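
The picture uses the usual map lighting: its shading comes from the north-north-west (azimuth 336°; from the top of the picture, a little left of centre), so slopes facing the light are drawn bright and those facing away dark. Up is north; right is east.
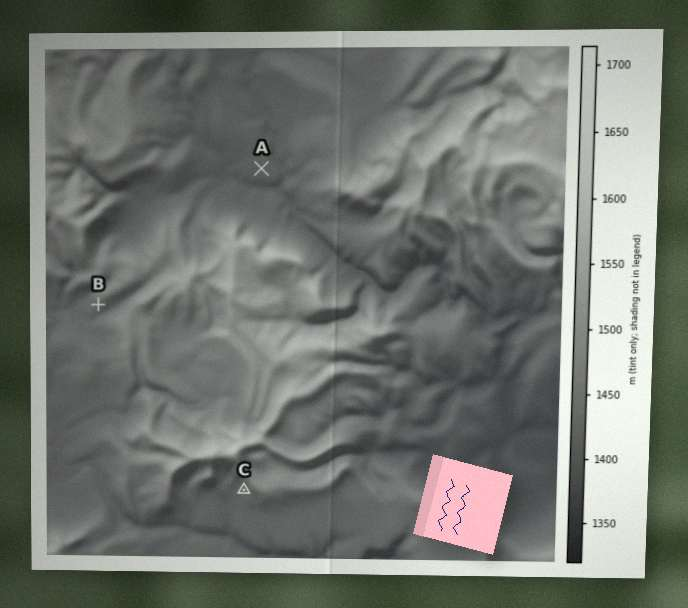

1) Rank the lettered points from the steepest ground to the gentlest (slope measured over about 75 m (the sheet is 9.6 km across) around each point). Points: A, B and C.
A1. C B A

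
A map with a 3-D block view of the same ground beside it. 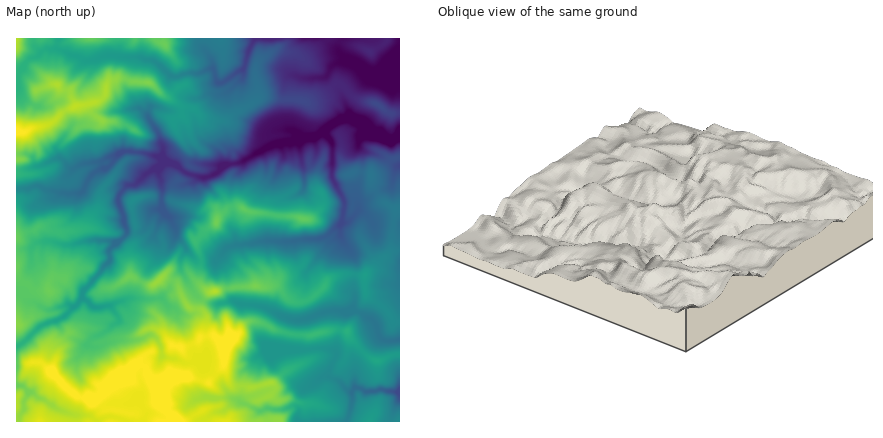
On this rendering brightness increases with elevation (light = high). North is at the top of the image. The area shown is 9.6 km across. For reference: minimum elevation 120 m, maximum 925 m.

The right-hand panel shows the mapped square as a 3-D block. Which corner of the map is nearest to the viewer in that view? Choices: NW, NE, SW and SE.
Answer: NW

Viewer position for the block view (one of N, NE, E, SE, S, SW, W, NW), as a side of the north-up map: NW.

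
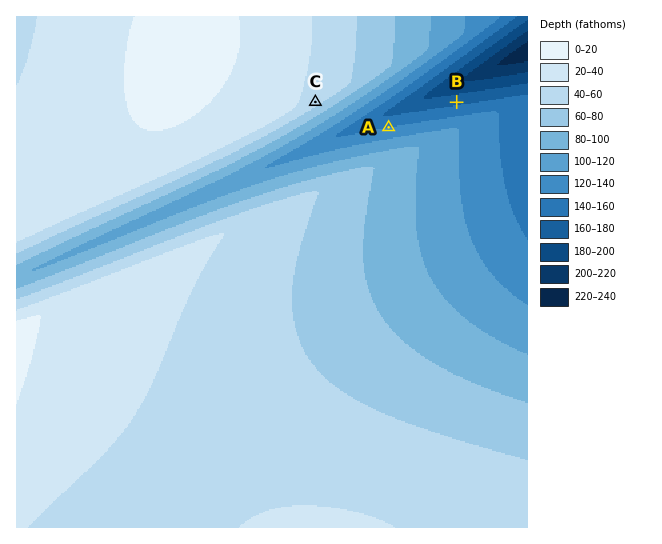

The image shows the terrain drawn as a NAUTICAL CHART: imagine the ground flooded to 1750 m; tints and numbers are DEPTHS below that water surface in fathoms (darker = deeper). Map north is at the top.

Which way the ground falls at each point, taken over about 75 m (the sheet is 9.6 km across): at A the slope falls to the N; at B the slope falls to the N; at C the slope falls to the SE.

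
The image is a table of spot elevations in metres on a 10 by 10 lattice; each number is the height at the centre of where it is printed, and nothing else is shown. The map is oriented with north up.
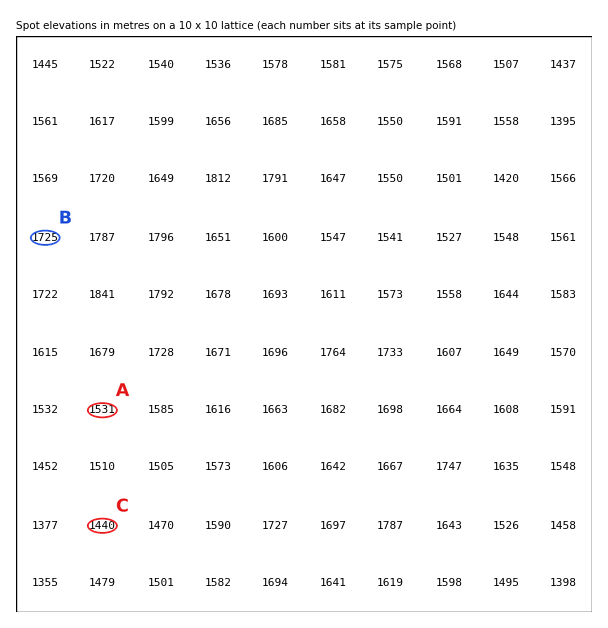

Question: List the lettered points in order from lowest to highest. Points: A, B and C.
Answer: C A B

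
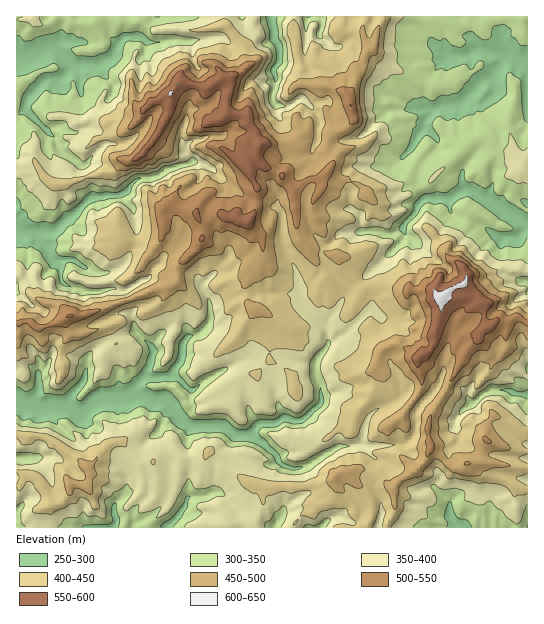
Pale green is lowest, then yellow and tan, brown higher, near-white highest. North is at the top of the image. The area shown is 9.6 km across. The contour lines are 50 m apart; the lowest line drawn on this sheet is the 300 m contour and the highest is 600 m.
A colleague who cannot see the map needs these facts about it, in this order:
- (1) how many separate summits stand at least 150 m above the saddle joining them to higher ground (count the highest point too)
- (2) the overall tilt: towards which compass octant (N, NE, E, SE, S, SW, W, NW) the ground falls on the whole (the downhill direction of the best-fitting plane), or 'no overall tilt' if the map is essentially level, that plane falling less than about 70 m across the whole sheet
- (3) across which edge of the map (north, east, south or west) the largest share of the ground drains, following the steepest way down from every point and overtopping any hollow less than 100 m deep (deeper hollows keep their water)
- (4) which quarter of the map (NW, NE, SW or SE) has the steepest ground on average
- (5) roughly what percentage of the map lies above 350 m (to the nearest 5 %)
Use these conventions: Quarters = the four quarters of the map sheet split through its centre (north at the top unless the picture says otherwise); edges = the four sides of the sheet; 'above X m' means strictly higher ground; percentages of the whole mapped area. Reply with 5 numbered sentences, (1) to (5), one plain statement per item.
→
(1) There are 2 summits with 150 m or more of prominence.
(2) There is no overall tilt: the best-fitting plane is nearly level.
(3) Drainage is mainly to the west: more ground falls towards that edge than towards any other.
(4) Slopes are steepest in the north-west quarter.
(5) About 70 % of the map lies above 350 m.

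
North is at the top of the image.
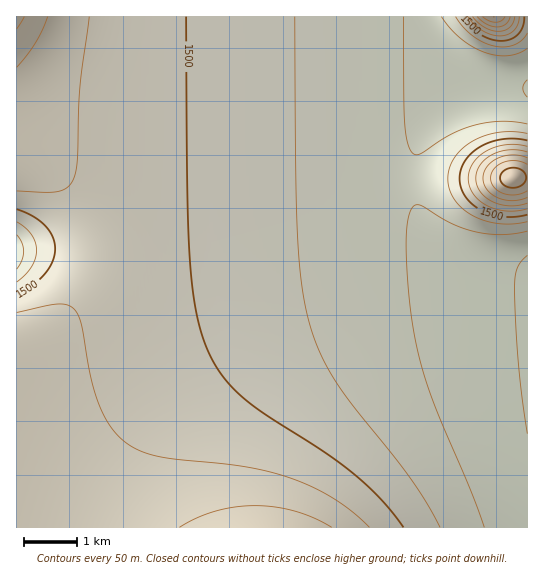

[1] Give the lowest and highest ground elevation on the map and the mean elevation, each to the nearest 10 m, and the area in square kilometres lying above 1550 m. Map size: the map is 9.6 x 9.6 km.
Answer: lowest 1340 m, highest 1780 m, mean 1480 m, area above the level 17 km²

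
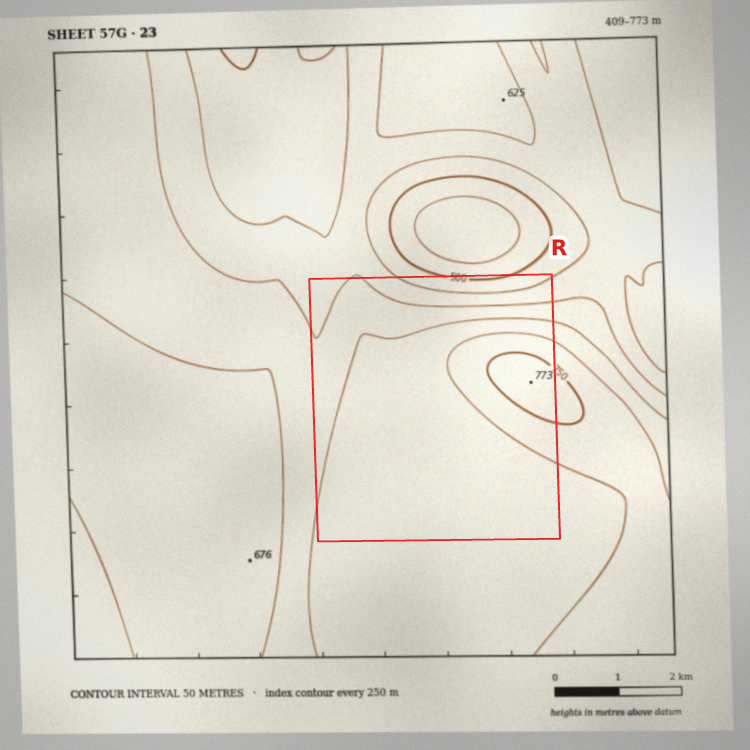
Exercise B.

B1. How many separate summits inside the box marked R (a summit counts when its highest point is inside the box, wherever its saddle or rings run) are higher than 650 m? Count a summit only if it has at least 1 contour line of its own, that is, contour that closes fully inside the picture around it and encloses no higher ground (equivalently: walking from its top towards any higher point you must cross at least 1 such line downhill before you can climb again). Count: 1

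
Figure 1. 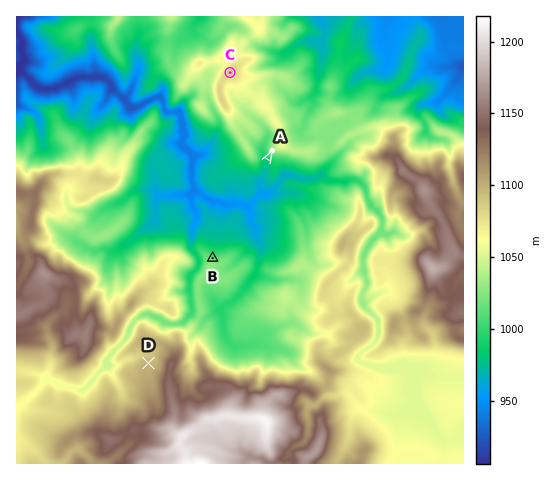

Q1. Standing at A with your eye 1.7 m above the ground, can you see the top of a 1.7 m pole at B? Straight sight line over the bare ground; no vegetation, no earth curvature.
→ yes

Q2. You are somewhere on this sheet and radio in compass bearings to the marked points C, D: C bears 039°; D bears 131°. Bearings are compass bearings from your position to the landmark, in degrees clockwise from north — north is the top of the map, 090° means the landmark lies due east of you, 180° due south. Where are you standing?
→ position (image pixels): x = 58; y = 285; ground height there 1150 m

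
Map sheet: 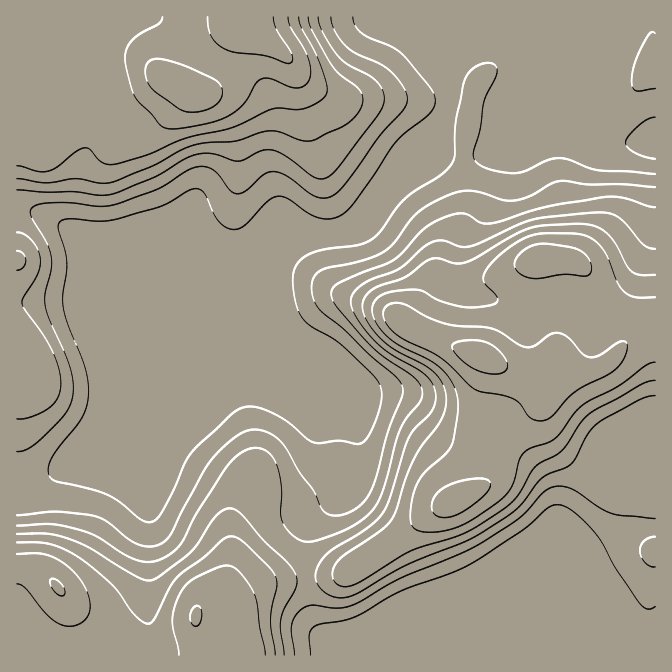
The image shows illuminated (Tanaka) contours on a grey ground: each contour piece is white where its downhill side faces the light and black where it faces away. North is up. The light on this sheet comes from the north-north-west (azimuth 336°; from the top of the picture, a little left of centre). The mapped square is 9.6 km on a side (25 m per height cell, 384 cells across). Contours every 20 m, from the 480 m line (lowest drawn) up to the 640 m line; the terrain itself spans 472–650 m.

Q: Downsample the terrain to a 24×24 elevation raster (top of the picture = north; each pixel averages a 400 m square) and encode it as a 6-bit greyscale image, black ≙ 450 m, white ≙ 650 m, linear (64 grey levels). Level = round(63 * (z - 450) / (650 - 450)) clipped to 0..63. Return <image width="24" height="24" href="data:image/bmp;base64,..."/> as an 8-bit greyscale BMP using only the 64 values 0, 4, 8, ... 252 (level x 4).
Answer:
<image width="24" height="24" href="data:image/bmp;base64,Qk12BgAAAAAAADYEAAAoAAAAGAAAABgAAAABAAgAAAAAAEACAAATCwAAEwsAAAABAAAAAAAAAAAAAAEBAQACAgIAAwMDAAQEBAAFBQUABgYGAAcHBwAICAgACQkJAAoKCgALCwsADAwMAA0NDQAODg4ADw8PABAQEAAREREAEhISABMTEwAUFBQAFRUVABYWFgAXFxcAGBgYABkZGQAaGhoAGxsbABwcHAAdHR0AHh4eAB8fHwAgICAAISEhACIiIgAjIyMAJCQkACUlJQAmJiYAJycnACgoKAApKSkAKioqACsrKwAsLCwALS0tAC4uLgAvLy8AMDAwADExMQAyMjIAMzMzADQ0NAA1NTUANjY2ADc3NwA4ODgAOTk5ADo6OgA7OzsAPDw8AD09PQA+Pj4APz8/AEBAQABBQUEAQkJCAENDQwBEREQARUVFAEZGRgBHR0cASEhIAElJSQBKSkoAS0tLAExMTABNTU0ATk5OAE9PTwBQUFAAUVFRAFJSUgBTU1MAVFRUAFVVVQBWVlYAV1dXAFhYWABZWVkAWlpaAFtbWwBcXFwAXV1dAF5eXgBfX18AYGBgAGFhYQBiYmIAY2NjAGRkZABlZWUAZmZmAGdnZwBoaGgAaWlpAGpqagBra2sAbGxsAG1tbQBubm4Ab29vAHBwcABxcXEAcnJyAHNzcwB0dHQAdXV1AHZ2dgB3d3cAeHh4AHl5eQB6enoAe3t7AHx8fAB9fX0Afn5+AH9/fwCAgIAAgYGBAIKCggCDg4MAhISEAIWFhQCGhoYAh4eHAIiIiACJiYkAioqKAIuLiwCMjIwAjY2NAI6OjgCPj48AkJCQAJGRkQCSkpIAk5OTAJSUlACVlZUAlpaWAJeXlwCYmJgAmZmZAJqamgCbm5sAnJycAJ2dnQCenp4An5+fAKCgoAChoaEAoqKiAKOjowCkpKQApaWlAKampgCnp6cAqKioAKmpqQCqqqoAq6urAKysrACtra0Arq6uAK+vrwCwsLAAsbGxALKysgCzs7MAtLS0ALW1tQC2trYAt7e3ALi4uAC5ubkAurq6ALu7uwC8vLwAvb29AL6+vgC/v78AwMDAAMHBwQDCwsIAw8PDAMTExADFxcUAxsbGAMfHxwDIyMgAycnJAMrKygDLy8sAzMzMAM3NzQDOzs4Az8/PANDQ0ADR0dEA0tLSANPT0wDU1NQA1dXVANbW1gDX19cA2NjYANnZ2QDa2toA29vbANzc3ADd3d0A3t7eAN/f3wDg4OAA4eHhAOLi4gDj4+MA5OTkAOXl5QDm5uYA5+fnAOjo6ADp6ekA6urqAOvr6wDs7OwA7e3tAO7u7gDv7+8A8PDwAPHx8QDy8vIA8/PzAPT09AD19fUA9vb2APf39wD4+PgA+fn5APr6+gD7+/sA/Pz8AP39/QD+/v4A////ALC0sKyorMzQzKxsUEhISEhISEhISEhISLTAwKykrNDQzKh0ZGBQSEhISEhISEhMVMDUwKiYnMTMxKyIjJh4XFBMSEhISEhQYMTAqIx4fJy0tJyEkLCwlHxkVEhISExccJCMfGhQVHiYnIRwcISktLSkgGBMSFRkcFRYVExAQGSEiHhoWFh4sNDYwJhoWGh0eEhAQDw8PFBwgHxgUEhgoMjU1MCQeHyAhFBAPDw8PEBYdHBURERQjLTEyMSwnICAgGhUPDw8PDxAVFRAPDxEdJy8xMzQvJCAgHhsSDw8PDw8QDw8PDxAXIS40NTc1LiciIR0SDw8PDw8PDw8PDxEaJTM6Ojg4NjMsIRoQDw8PDw8PDw8PEh4tNTs9OTY3NTYzHRQPDw8PDw8PDw8THC45NzU0MjM0NDQ0GxIPDw8PDw8PDxEZIS0yMC4vMTM0NDIvIBQPDw8PDw8PDxAWGR4kKysuNDc2NS4oHRIPDw8PDw8PDw8PEBIZIiIkLDM0MSkjFxISEhAPDxARDw8REA8TGRwbHCEjJCIfHh4eHxoVERMWEhQYFA8PEhUVFBUYGBkXKionKSchGhkcGRwfGhIPDxAQDg8RDg0MKysqKiwtKiYkISMjIBcQDxAPDAsLCgoIKioqKy4zNjQuKSknJB4WEBAQDAsKCgwMKioqKzE3NzYyLzAqIxwVDw8QDgsKCg0QKioqKzI1NDU1NTMlGRQQDQwODgsKCgwQKioqKy4wMzY4Ny0cEg4NDAsLCwsKCgsPA=="/>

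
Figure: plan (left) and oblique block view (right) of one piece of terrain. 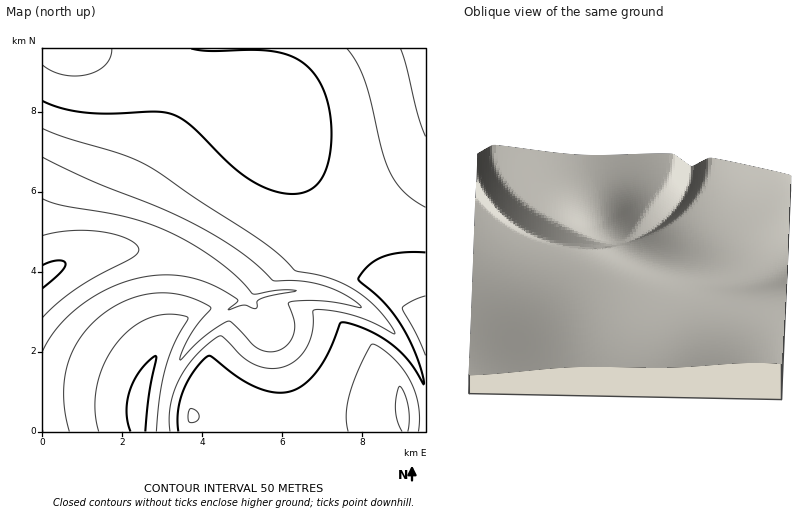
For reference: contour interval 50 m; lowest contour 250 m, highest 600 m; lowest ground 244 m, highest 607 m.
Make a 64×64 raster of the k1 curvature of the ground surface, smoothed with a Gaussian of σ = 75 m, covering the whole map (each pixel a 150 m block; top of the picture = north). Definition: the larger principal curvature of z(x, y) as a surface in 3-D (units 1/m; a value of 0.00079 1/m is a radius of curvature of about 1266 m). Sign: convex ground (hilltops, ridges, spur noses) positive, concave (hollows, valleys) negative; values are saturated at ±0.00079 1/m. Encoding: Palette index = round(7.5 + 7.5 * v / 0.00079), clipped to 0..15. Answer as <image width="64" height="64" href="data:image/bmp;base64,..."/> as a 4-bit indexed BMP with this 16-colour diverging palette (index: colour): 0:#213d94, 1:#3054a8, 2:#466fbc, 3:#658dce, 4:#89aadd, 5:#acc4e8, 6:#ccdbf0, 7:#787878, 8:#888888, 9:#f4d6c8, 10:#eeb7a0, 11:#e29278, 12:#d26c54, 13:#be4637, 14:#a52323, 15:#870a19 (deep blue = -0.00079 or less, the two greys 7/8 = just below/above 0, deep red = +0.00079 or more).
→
<image width="64" height="64" href="data:image/bmp;base64,Qk12CAAAAAAAAHYAAAAoAAAAQAAAAEAAAAABAAQAAAAAAAAIAAATCwAAEwsAABAAAAAAAAAAlD0hAKhUMAC8b0YAzo1lAN2qiQDoxKwA8NvMAHh4eACIiIgAyNb0AKC37gB4kuIAVGzSADdGvgAjI6UAGQqHAIiIiIiIiIiK+4iJnvmIiIiIiIiIiIiIiIiIiIiIiP6YiIiIiIiIiIr7iIme6IiIiIiIiIiIiIiIiIiIiIiI7piIiIiIiIiIivuHiZ75iIiIiIiIiIiIiIiIiIiIiIj9mIiIiIiIiIiJ/IeJnfmIiIiIiIiIiIiIiIiIiIiIif2IiIiIiIiIiIn9h4ic+YiIiIiIiIiIiIiIiIiIiIiJ/IiIiIiIiIiIiP6HiJv7iIiIiIiIiIiIiIiIiIiIiIv6iIiIiIiIiIiI35eIifyIiIiIiIiIiIiIiIiIiIiIjfmIiIiIiIiIiIjPqHiJ75iIiIiIiIiIiIiIiIiIiIif6YiIiIiIiIiIiK+4eIi/uIiIiIiZmYiIiIiIiIiIiL+4iIiIiIiIiIiIn+h4iJ/piIiIiIiIiIiIiIiIiIiI75iHiIiIiIiIiIiM+oeIjPqIiIiIiIiIiIiIiIiIiIv7iIeIiIiIiIiIiIr8h4iJ/piIiIiIiIiIiIiIiIiIn+mIh4iIiIiIiIiIiN+XeIi/yYiIh3d3iIiIiIiIiInvqIh3iIiIiIiIiIiIr8h3iJ76iIh3d3d3iIiIiIiIjfuIh3iIiIiIiIiIiIiN+od4iv2Yh3dmZnd4iIiIiInfyIiHioiIiIiIiIiIiIn+l3iI37iId2ZmZ3iIiIiInvyIiHeeiIiIiIiIiIiIiL/Zd4if+YiHdmZneIiIiIv/uIiHeM+IiIiIiIiIiIiIjP2XeIv7iIh3dmd4iIia7+qIiHeL/YiIiIiIiIiIiIiIz/uHeN+YiHd3d3iIm+/7mIh3eK/piIiIiIiIiIiIiIiL//uHjcmHd3d3ia3//JiIh3eK/6iIiIiIiIiIiIiIiIic//yYqoiIiJvf/+uYiId3eL/6iIiIiIiIiIiIiIiIiIiazuuHeKzf///KiIiHd3ec/piIiIiIiIiIiIiIiIiIiIiImZiHibu6mIiId3d3iu/ZiIiIiIiIiIiIiIiIiIiIiIiIiIq5d3d3d3d3d4nP+4iIiHeIiIiIiIiIiIiIiIiIiIh3eL7Id3d3d3iK3/2YiIiId3iIiIiIiIiIiIiIiIiIh3d3it7KiIiJrO/9qIiIiIh3d3iIiIiIiIiIiIiIiIh3d3d4m+/u7v//65iIiIiIiHd3d4iIiIiIiIiIiIiIh3d3d4iImrzdy6mIiIiIiIiId3d3d4iIiIiIiIiIiIh3d3d4iIiIiIiIiIiIiIiIiIh3d3d3d3iIiIiIiIiId3d3eIiIiIiIiIiIiIiIiIiIiHd3d3d3d3eIiIiIiHd3d3eIiIiIiIiIiIiIiIiIiIiIh3d3d3d3d3d3d3d3d3d3iIiIiIiIiIiIiIiIiIiIiIiIh3d3d3d3d3d3d3d3d4iIiIiIiIiIiIiIiIiIiIiIiIiIh3d3d3d3d3d3d3eIiIiIiIiIiIiIiIiIiIiIiIiIiIiIiHd3d3d3d3eIiIiIiIiIiIiIiIiIiIiIiIiIiIiIiIiIiIiIiIiIiIiIiIiIiIiIiIiIiIiIiIiIiIiIiIiIiIiIiIiIiIiIiIiIiIiIiIiIiIiIiIiIiIiIiIiIiIiIiIiIiIiIiIiIiIiIiIiIiIiIiIiIiIiIiIiIiIiIiIiIiIiIiIiIiIiIiIiIiIiIiIiIiIiIiIiIiIiIiIiIiIiIiIiIiIiIiIiIiIiIiIiIiIiIiIiIiIiIiIiIiIiIiIiIiIiIiIiIiIiIiIiIiIiIiIiIiIiIiIiIiIiIiIiIiIiIiIiIiIiIiIiIiIiIiIiIiIiIiIiIiIiIiIiIiIiIiIiIiIiIiIiIiIiIiIiIiIiIiIiIiIiIiIiHiIiIiIiIiIiIiIiIiIiIiIiIiIiIiIiIiIiIiIiIiIeIiIiIiIiIiIiIiIiIiIiIiIiIiIiIiIiIiIiIiIiId4iIiIiIiIiIiIiIiIiIiIiIiIiIiIiIiIiIiIiIiId3iIiIiIiIiIiIiIiIiIiIiIiIiIiIiIiIiIiIiIiIh3eIiIiIiIiIiIiIiIiIiIiIiIiIiIiIiIiIiIiIiIh3d4iIiIiIiIiIiIiIiIiIiIiIiIiIiIiIiIiIiIiIiHd3iIiIiIiIiIiIiIiIiIiIiIiIiIiIiIiIiIiIiIiHd3eIiIiIiIiIiIiIiIiIiIiIiIiIiIiIiIiIiIiIiId3d4iIiIiIiIiIiIiIiIiIiIiIiIiIiIiIiIiIiIiId3d3iIiIiIiIiIiIiIiIiIiIiIiIiIiIiIiIiIiIiIh3d3eIiIiIiIiIiIiIiIiIiIiIiIiIiIiIiIiIiIiIiHd3d4iIiIiIiIiIiIiIiIiIiIiIiIiIiIiIiIiIiIiIh3d3iIiIiIiIiIiIiIiIiIiIiIiIiIiIiIiIiIiIiIiId3eIiIiIiIiIiIiIiIiIiIiIiIiIiIiIiIiIiIiIiIiHd4iIiIiIiIiIiIiIiIiIiIiIiIiIiIiIiIiIiIiIiIh3iIiIiIiIiIiIiIiIiIiIiIiIiIiIiIiIiIiIiIiIiIiIiIiIiIiIiIiIiIiIiIiIiIiIiIiIiIiIiIiIiIiIiIiIiIiIiIiIiIiIiIiIiIiIiIiIiIiIiIiIiIiIiIiIiIiIiIiIiIiIiIiIiIiIiIiIiIiIiIiIiIiIiIiIiIiIiIiIiIiIiIiIiIiIiIiIiIiIiIiIiIiIiIiIiIiIiIiIiIiIiIiIiIiIiIiIiIiIiIiIiIiIiIiIiIiIiIiI"/>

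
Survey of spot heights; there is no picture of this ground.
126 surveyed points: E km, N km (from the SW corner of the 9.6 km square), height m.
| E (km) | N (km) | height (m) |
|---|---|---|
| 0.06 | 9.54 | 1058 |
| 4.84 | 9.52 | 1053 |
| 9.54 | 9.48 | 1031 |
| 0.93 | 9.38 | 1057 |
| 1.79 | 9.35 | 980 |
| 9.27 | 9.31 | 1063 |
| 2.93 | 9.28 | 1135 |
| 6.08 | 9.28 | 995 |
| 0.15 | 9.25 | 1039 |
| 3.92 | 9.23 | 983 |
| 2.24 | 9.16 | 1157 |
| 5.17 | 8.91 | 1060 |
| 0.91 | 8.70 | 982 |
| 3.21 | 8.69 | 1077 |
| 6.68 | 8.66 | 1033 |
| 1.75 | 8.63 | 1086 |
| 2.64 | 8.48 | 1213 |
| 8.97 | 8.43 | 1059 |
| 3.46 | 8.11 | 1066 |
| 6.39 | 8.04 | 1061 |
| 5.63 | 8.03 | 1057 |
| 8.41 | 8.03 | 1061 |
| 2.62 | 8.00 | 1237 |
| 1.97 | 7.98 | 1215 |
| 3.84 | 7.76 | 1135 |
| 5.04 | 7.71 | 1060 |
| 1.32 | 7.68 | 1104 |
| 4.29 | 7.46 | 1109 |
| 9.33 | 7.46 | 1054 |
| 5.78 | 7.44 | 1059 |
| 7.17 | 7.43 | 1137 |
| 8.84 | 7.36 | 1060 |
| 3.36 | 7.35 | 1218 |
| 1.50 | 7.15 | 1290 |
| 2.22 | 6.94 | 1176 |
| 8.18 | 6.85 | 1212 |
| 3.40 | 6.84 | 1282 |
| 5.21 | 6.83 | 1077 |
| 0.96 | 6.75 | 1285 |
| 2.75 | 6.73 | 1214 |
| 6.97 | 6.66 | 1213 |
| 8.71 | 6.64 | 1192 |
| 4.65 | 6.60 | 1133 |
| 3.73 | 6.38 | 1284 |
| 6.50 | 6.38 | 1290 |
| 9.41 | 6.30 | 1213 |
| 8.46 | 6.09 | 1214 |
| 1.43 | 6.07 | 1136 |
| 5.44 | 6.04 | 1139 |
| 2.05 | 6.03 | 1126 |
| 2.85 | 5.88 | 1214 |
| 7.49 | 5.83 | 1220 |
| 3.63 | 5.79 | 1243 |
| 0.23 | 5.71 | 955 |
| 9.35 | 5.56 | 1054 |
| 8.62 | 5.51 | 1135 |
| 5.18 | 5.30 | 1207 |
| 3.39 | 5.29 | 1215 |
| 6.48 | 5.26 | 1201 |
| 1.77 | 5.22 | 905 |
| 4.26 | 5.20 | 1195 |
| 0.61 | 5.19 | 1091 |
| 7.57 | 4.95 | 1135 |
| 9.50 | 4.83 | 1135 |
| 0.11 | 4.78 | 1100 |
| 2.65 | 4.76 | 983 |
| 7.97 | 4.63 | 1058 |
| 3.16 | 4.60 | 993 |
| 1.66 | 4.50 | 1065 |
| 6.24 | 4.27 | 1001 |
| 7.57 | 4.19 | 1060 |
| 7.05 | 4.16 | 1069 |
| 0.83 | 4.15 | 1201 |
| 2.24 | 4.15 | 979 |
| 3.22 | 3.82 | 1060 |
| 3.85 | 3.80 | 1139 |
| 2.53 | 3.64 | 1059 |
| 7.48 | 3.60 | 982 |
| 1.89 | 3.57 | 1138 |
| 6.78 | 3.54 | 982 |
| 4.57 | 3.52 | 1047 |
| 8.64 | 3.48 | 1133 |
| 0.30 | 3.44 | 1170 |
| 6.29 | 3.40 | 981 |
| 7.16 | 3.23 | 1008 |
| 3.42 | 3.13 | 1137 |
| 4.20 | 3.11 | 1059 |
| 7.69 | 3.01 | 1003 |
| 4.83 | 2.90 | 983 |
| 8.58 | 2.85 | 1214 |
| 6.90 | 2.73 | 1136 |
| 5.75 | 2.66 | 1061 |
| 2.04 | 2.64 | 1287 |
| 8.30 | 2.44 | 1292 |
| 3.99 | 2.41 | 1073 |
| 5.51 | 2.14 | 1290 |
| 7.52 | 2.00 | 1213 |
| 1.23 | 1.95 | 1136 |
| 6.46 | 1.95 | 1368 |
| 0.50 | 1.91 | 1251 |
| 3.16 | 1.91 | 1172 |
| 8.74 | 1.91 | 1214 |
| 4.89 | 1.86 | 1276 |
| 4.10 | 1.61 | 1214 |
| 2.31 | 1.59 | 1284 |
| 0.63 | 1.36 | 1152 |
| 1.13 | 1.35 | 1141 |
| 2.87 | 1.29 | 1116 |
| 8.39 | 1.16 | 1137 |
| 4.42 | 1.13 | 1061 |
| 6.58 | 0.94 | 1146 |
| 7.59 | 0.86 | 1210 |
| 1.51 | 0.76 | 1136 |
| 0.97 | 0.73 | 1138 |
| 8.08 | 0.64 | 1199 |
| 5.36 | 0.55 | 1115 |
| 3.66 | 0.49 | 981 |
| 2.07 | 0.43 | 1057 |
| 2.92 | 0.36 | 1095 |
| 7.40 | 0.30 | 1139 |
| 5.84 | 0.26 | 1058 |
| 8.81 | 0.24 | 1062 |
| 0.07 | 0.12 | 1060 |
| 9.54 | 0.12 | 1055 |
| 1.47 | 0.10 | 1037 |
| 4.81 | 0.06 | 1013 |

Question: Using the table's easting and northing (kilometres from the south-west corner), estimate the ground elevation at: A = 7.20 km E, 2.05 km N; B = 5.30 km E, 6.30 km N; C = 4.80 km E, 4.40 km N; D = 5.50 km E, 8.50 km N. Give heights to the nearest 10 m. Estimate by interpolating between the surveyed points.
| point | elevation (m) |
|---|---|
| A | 1220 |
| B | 1090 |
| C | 1170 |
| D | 1000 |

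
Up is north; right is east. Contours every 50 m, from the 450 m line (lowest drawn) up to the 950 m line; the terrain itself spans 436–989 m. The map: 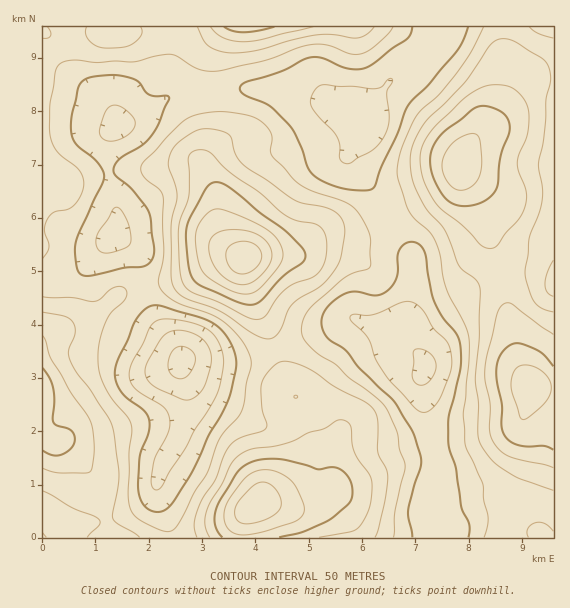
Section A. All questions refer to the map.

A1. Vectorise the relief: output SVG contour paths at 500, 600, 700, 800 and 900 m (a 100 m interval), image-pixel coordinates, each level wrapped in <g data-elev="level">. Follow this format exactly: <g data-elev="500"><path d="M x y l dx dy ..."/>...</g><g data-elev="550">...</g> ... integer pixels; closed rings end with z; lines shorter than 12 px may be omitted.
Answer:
<g data-elev="500"><path d="M185 400l-30-13-7-6-3-8 2-10 13-23 7-7 8-3 12 1 12 5 8 8 4 11 0 12-8 21-8 9z"/><path d="M417 384l-4-4-1-5 2-12-1-11 2-3 4 0 6 1 6 5 4 5 1 7-2 8-6 7-5 3z"/></g><g data-elev="600"><path d="M412 537l-4-20 0-8 13-48-8-28-19-32-35-33-14-18-17-12-5-7-2-8 2-8 4-7 8-8 9-6 12-2 21 3 6-2 6-4 5-6 3-7 0-19 2-6 6-7 7-2 7 2 5 7 10 49 9 17 13 16 4 10 1 24-12 49-1 25 2 10 6 17 5 39 8 17-1 13"/><path d="M157 512l-6-2-7-5-4-6-2-10 2-32 9-25 0-13-5-8-16-12-7-7-5-9-1-10 3-13 18-40 9-11 6-3 5-1 44 12 16 8 7 7 8 11 4 10 1 10-8 37-7 16-13 20-15 35-22 34-7 6z"/><path d="M81 275l-3-4-2-6-1-13 1-9 4-12 22-47 2-8-1-5-5-8-20-16-5-7-2-11 1-16 6-25 6-8 7-3 10-1 12-1 11 1 14 5 7 11 4 3 7 1 11 0 2 1-10 27-8 12-10 10-21 13-5 5-2 5 3 7 16 13 16 22 3 9 3 35-4 8-7 4-19 1-33 8z"/><path d="M468 27l-5 14-7 11-28 33-15 14-6 8-10 28-16 33-6 17-4 5-12 0-16-2-14-4-13-7-8-9-7-21-12-22-20-19-23-10-6-5 0-4 5-4 36-12 22-11 8-3 12 1 25 11 9 0 8-1 8-4 19-15 15-10 4-6 1-6"/></g><g data-elev="700"><path d="M140 537l-22-13-5-5 0-6 6-37-6-45-5-14-19-29-13-16-6-12-1-9 6-16-1-11-3-4-6-3-22-5"/><path d="M375 537l3-8 6-25 4-27-2-8-8-17 0-29-3-11-9-9-31-16-24-17-14-6-12-3-6 2-6 3-7 9-4 8 0 24 5 17-1 4-5 3-24 8-10 10-11 30-13 18-6 15-3 13 3 12"/><path d="M43 491l30 17 25 11 2 2-1 4-12 12"/><path d="M265 339l7-1 6-5 10-22 5-8 28-18 14-16 5-8 2-8 3-20-2-10-3-7-7-5-9-4-28-6-50-34-10-11-4-17-5-6-15-4-13 1-10 4-12 10-5 7-3 9 0 8 6 16 2 11-6 30 0 50 1 9 5 8 7 5 35 13 33 23z"/><path d="M553 312l-10-3-8-7-5-10-5-19 4-36 10-24 3-13 0-13-4-23 6-25 2-39 4-17 0-11-3-9-6-6-28-16-6-2-7 0-9 6-25 36-43 44-11 23-2 11 1 12 3 13 6 13 8 14 17 20 14 34 4 5 13 10 4 7-1 50-4 42 4 25-1 29 2 10 12 17 12 10 15 8 34 12"/><path d="M87 27l-1 8 4 6 8 6 10 1 16-1 9-4 8-8 1-4-1-4"/><path d="M197 27l6 13 6 7 11 4 13 2 24-3 34-10 25-5 16 0 27 3 8-4 7-7"/></g><g data-elev="800"><path d="M279 537l22-5 23-9 9-6 14-12 5-6 0-8-1-10-6-8-9-5-19 1-12-4-25-6-19 0-13 5-12 9-20 35-1 8 0 8 2 7 5 6"/><path d="M43 451l10 4 8 0 10-7 4-9-2-6-2-3-14-5-4-3 0-33-3-10-7-11"/><path d="M553 366l-8-10-6-5-15-6-8-2-8 3-7 7-3 8-2 11 6 33 0 22 3 10 6 5 8 3 9 2 16-1 9 4"/><path d="M244 304l9 1 8-5 22-23 20-15 2-3 0-6-4-6-14-15-28-20-25-21-11-7-10-2-8 7-18 36-1 15 4 31 3 8 6 6z"/><path d="M458 205l11 1 12-3 10-7 6-8 3-31 9-22 1-8-2-7-3-5-12-7-10-2-10 3-30 24-7 8-4 8-2 15 5 17 10 17 6 5z"/><path d="M224 27l8 4 11 1 14-1 17-4"/></g><g data-elev="900"><path d="M240 523l8 1 12-3 10-4 8-5 3-5 0-6-3-8-5-6-6-4-8 0-7 4-9 9-6 8-2 7 1 7z"/><path d="M237 284l12 0 11-8 10-13 2-6-1-6-6-11-10-7-16-3-16 1-8 3-5 6-1 7 1 9 4 9 6 8 8 7z"/></g>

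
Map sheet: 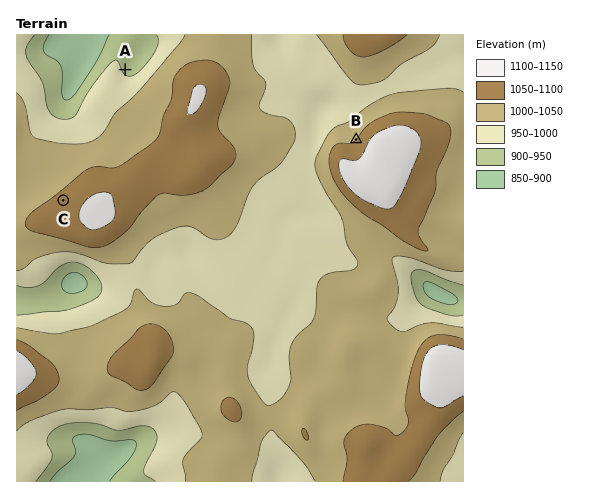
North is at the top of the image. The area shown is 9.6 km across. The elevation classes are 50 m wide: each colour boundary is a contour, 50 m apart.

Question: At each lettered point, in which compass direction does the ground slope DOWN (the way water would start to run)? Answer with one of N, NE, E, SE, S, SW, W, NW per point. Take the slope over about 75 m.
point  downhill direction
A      NE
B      NW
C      NW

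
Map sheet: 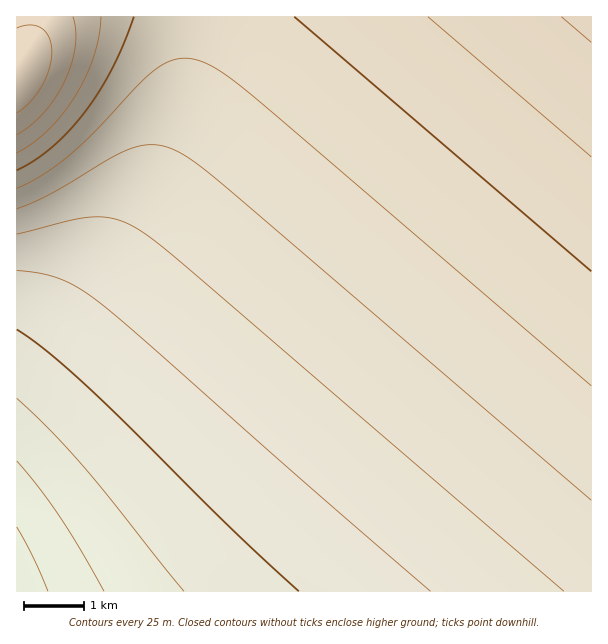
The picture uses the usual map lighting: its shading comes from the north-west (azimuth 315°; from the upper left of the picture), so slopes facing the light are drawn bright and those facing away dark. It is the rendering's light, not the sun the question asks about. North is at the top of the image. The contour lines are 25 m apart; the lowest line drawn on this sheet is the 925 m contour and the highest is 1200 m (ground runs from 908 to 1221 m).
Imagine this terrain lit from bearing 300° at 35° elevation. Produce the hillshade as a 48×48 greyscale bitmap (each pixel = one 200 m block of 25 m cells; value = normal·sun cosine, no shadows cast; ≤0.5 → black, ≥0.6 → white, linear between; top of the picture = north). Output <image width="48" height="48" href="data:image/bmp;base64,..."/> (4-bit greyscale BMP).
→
<image width="48" height="48" href="data:image/bmp;base64,Qk32BAAAAAAAAHYAAAAoAAAAMAAAADAAAAABAAQAAAAAAIAEAAATCwAAEwsAABAAAAAAAAAAAAAAABEREQAiIiIAMzMzAERERABVVVUAZmZmAHd3dwCIiIgAmZmZAKqqqgC7u7sAzMzMAN3d3QDu7u4A////AO7d3d3MzMzMzMzMu7u7u7u7u7u7u7u7u+7d3d3MzMzMzMzMu7u7u7u7u7u7u7u7u+7d3d3MzMzMzMzLu7u7u7u7u7u7u7u7u93d3dzMzMzMzMzLu7u7u7u7u7u7u7u7u93d3dzMzMzMzMzLu7u7u7u7u7u7u7u7u93d3czMzMzMzMzLu7u7u7u7u7u7u7u7u93d3czMzMzMzMy7u7u7u7u7u7u7u7u7u93d3MzMzMzMzMy7u7u7u7u7u7u7u7u7u93dzMzMzMzMzMy7u7u7u7u7u7u7u7u7u93MzMzMzMzMzMu7u7u7u7u7u7u7u7u7u8zMzMzMzMzMzMu7u7u7u7u7u7u7u7u7u8zMzMzMzMzMzLu7u7u7u7u7u7u7u7u7u8zMzMzMzMzMzLu7u7u7u7u7u7u7u7u7u8zMzMzMzMzMy7u7u7u7u7u7u7u7u7u7u8zMzMzMzMzMu7u7u7u7u7u7u7u7u7u7u8zMzMzMzMzLu7u7u7u7u7u7u7u7u7u7u8zMzMzMzMy7u7u7u7u7u7u7u7u7u7u7u8zMzMzMzMu7u7u7u7u7u7u7u7u7u7u7u8zMzMzMzLu7u7u7u7u7u7u7u7u7u7u7u7vMzMzMy7u7u7u7u7u7u7u7u7u7u7u7u7u7u7u7u7u7u7u7u7u7u7u7u7u7u7u7u7u7u7u7u7u7u7u7u7u7u7u7u7u7u7u7u7u7u7u7u7u7u7u7u7u7u7u7u7u7u7u7u7u7u7u7u7u7u7u7u7u7u7u7u7u7u7u7u6u7u7u7u7u7u7u7u7u7u7u7u7u7u7u7u6q7u7u7u7u7u7u7u7u7u7u7u7u7u7u7u6qqu7u7u7u7u7u7u7u7u7u7u7u7u7u7u5mqq7u7u7u7u7u7u7u7u7u7u7u7u7u7u4iZqru7u7u7u7u7u7u7u7u7u7u7u7u7u3iJmqu7u7u7u7u7u7u7u7u7u7u7u7u7u2d4maq7u7u7u7u7u7u7u7u7u7u7u7u7u1VniZqru7u7u7u7u7u7u7u7u7u7u7u7u0RWeJmqu7u7u7u7u7u7u7u7u7u7u7u7uyNFZ4mqu7u7u7u7u7u7u7u7u7u7u7u7uxIjRniaq7u7u7u7u7u7u7u7u7u7u7u7uxESNWeJqru7u7u7u7u7u7u7u7u7u7u7uwABI1aJqru7u7u7u7u7u7u7u7u7u7u7uwAAEkZ4mqu7u7u7u7u7u7u7u7u7u7u7uwAAATVomqu7u7u7u7u7u7u7u7u7u7u7uxAAASRniaq7u7u7u7u7u7u7u7u7u7u7uyEAACNWiaq7u7u7u7u7u7u7u7u7u7u7u0IAABNGeZq7u7u7u7u7u7u7u7u7u7u7u2QgABNGeJqru7u7u7u7u7u7u7u7u7u7u4YyERNFeJqru7u7u7u7u7u7u7u7u7u7u6hTIiNFeJqru7u7u7u7u7u7u7u7u7u7u8p1MzNFeJqru7u7u7u7u7u7u7u7u7u7u9yXVERWeJqru7u7u7u7u7u7u7u7u7u7u+2oZVVWeJmru7u7u7u7u7u7u7u7u7u7uw=="/>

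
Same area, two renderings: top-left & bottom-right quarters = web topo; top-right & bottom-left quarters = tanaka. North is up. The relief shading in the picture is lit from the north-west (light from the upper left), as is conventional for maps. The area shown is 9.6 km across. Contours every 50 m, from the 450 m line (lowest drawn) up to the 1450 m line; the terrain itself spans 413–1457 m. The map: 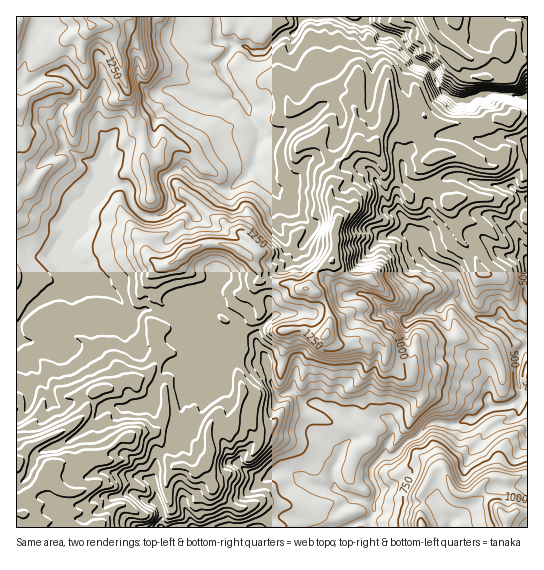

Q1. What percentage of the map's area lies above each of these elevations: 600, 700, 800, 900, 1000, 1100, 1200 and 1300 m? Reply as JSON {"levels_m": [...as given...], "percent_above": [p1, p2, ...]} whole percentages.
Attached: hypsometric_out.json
{"levels_m": [600, 700, 800, 900, 1000, 1100, 1200, 1300], "percent_above": [96, 88, 78, 62, 45, 26, 13, 6]}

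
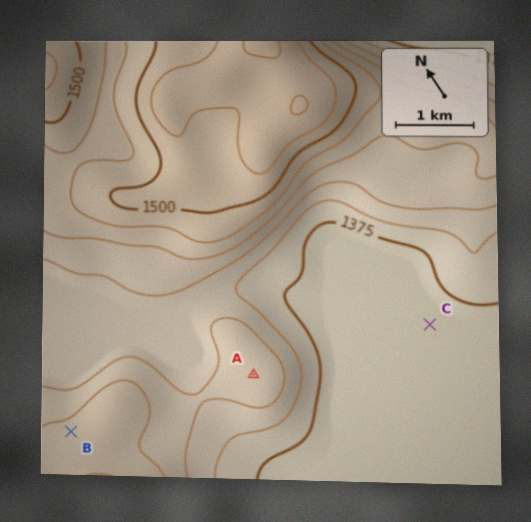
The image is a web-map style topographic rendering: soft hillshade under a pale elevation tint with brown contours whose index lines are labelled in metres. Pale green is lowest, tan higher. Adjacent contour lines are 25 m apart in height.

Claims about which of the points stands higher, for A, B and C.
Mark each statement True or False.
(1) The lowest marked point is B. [False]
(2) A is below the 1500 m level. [True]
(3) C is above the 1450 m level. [False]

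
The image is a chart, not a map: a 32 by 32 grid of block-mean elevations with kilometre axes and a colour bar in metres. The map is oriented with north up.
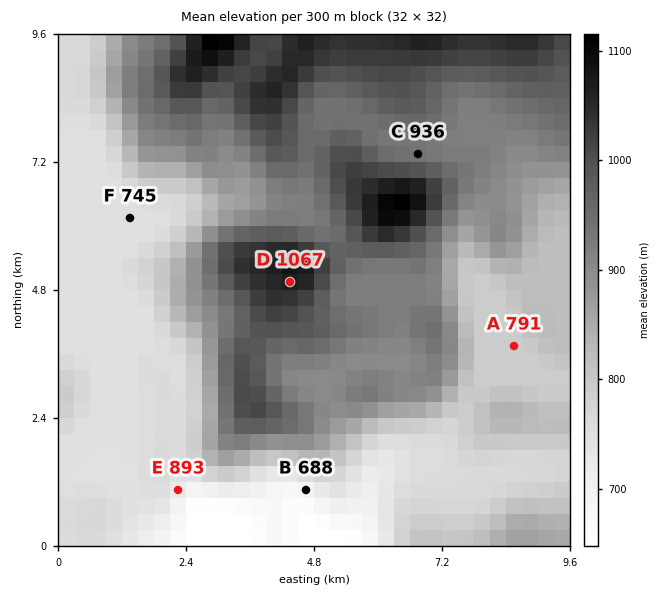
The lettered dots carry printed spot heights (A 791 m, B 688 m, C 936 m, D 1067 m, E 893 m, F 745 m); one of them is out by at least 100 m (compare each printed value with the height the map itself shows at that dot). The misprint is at E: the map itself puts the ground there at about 718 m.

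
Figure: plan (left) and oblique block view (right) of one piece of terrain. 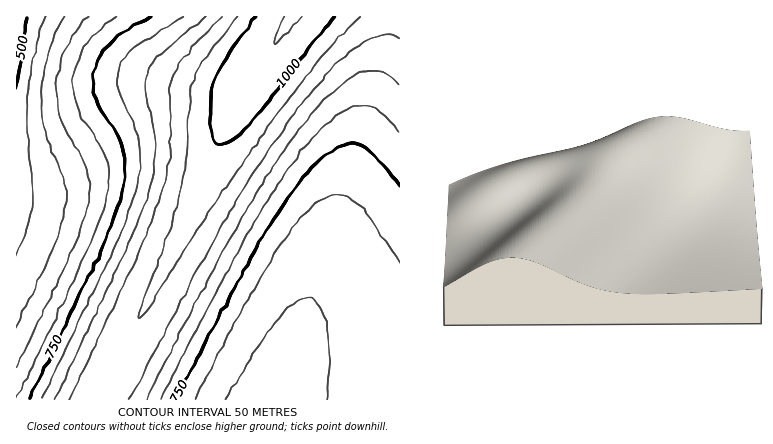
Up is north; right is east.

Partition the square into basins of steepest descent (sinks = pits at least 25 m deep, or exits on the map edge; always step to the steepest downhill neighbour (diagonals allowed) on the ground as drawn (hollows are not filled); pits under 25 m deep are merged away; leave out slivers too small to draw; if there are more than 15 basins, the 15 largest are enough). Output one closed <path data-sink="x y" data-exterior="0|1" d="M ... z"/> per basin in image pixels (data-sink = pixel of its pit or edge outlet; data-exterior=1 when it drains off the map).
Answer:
<path data-sink="264 400" data-exterior="1" d="M400 16l-108 0-52 78-53 128-87 178 300 0z"/><path data-sink="16 16" data-exterior="1" d="M292 16l-276 0 0 384 83 0 88-178 53-128z"/>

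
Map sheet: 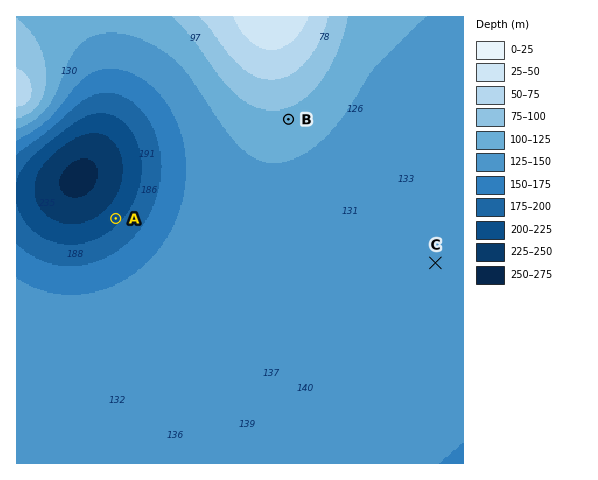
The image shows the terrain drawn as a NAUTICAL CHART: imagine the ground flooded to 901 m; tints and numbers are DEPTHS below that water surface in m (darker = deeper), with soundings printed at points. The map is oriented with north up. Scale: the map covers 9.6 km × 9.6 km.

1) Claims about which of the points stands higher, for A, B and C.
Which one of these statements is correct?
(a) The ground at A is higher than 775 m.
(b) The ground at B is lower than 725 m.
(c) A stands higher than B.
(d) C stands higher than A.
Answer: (d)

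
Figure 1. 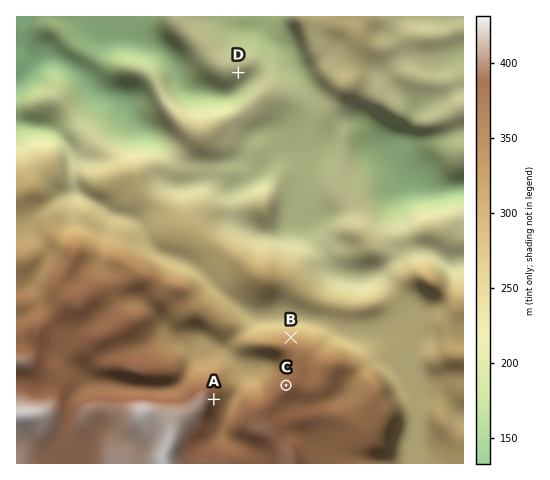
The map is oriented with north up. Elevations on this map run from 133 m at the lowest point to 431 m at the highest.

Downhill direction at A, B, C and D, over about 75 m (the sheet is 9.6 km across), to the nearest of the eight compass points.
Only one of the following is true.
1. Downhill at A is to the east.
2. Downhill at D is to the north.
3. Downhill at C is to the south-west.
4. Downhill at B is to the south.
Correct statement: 1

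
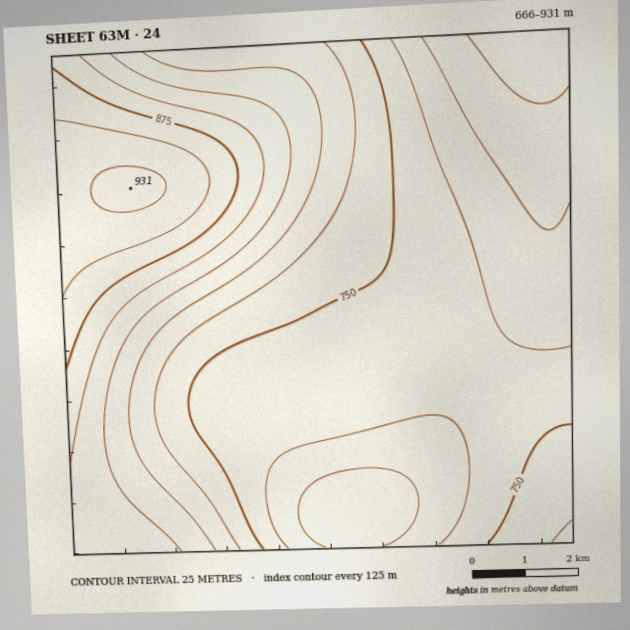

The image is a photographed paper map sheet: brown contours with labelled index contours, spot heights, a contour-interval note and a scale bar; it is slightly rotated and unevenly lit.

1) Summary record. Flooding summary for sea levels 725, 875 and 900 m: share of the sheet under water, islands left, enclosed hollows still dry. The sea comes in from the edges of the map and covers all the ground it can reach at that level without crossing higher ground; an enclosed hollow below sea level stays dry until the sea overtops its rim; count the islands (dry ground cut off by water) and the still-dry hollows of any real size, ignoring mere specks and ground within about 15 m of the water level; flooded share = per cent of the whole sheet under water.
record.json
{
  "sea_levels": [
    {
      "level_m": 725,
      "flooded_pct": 23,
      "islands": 0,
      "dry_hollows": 0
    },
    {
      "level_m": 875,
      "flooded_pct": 89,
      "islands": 0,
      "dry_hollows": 0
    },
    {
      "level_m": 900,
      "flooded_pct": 94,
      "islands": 0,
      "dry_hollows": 0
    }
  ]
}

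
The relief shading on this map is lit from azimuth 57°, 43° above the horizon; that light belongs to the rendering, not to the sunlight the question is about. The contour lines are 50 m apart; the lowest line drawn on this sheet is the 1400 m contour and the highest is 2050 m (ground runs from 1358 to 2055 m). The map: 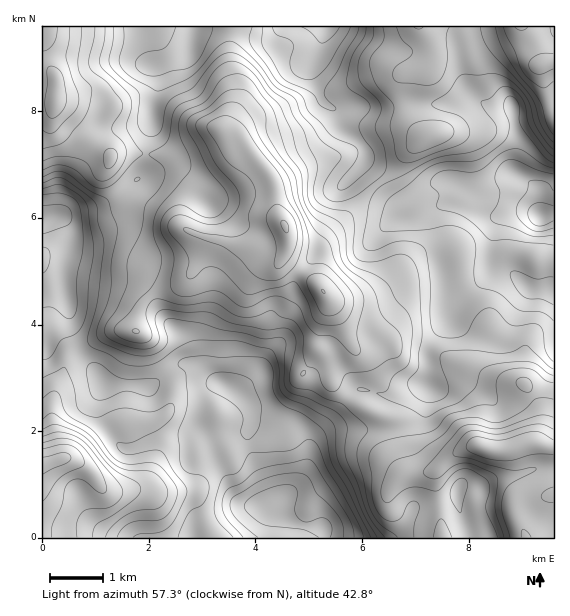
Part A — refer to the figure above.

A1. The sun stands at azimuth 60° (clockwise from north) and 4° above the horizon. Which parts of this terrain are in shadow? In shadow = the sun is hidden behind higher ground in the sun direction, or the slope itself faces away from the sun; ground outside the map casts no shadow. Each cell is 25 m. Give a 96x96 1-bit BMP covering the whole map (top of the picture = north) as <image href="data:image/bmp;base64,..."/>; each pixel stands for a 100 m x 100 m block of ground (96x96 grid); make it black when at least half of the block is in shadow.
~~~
<image width="96" height="96" href="data:image/bmp;base64,Qk2+BAAAAAAAAD4AAAAoAAAAYAAAAGAAAAABAAEAAAAAAIAEAAATCwAAEwsAAAIAAAAAAAAA////AAAAAAAAAPAGP////////8AAAfwEP//////f/4AAAfwAP//////f/4AAAPwAf//////f/4AA8HwAf////////wAB8DgA/////////wAD8AAA/////////wAD8AAA/////////wAH4AAA/////////wAHwAAAf////////gAHwAAAf////////gAHgAAAf////9///wADAAAI/////8////AAAAA//////4f///4AAAA//////wP///8AAAA//////gH//z8AAAB//////AD/4B4AAAB/////+AB/gAAAAAB/////8AB/AAAAAAD/////+AB+AAAACAD//////wB8AAAAH/D//////4B4AAAAf////////gAwAAAAf///////+AAAAAAAf///////8AAADwAAf///////wAAB/8AB///////+AAD//+CH///////+AAH//8D////////8GAH8/8D///////+8PAH8f4D///////8YeAD+PAD///////+5+AD+AAD/////////8AD4AAD////////74ADwAAD////////zwABAAAD////////jwAAAAAD////////vgAAAAAD//+//////gAAAAAD//4//////AAAAAAD//g//////AAABAAD//h/////+AAADgAD////////+AAABAAD////////8AAAAAAD////////8AAAAAAD//////v/4AAAAAAD////////4AAAAAAD////////wAAAAAAD///////vgAAAAADD///////HgAAAAAPj///////CAAAAAAfn///////AAAAAAAfj///////AAAAAAAfD///////gAAAAAAOD///////wAAAAAAAD///////wAAAAAAAD////+H/wAAAAAAAD////4H/wAAAAAAAD////gH/wAAAAAAAD///+AH/gAAAAAAAD///+D//gAAHAAAAD///8H//AAAH4AAA////8f/+AAAH/gAB///////8AAAD/+AB///////+AAAD//4A///////+AHwB///g///////+AH8B///////////+AD/A//////9////8AD/4f/////8////8AB/+P/////8f///4AB//v/////+P//8wAA//3///9/8P//4AAAf/7///9/4H//4AAAf/5////AAH//4AAA//4D///AAD//wAAB//4D///AAD//wAAH//wD///AAD//gAAP//gH///AAB//AAAf//A////AAB/4AAA//+D////AAB/gAAA//+D////AAA/DAAB//+P///7AAAefgAB///////7AAAJ/gAD///////7AAAB/wAH///////zAAAB/wAP//+////zAAAB/gAP//+P///zAAAA/gAP//8D///yAAAA/gAH//8B///wAAAA/gAD//wA///gAAAA/gAB//gAf//AAAAA/gAA//+AP/+AAAAA/gAAf//4H/8AAAAAfgAAP//8B/8AAAAAfgAAH//4A/8AAAAAPwAAH//4Af8AAAAAHwAAD//wAP4A="/>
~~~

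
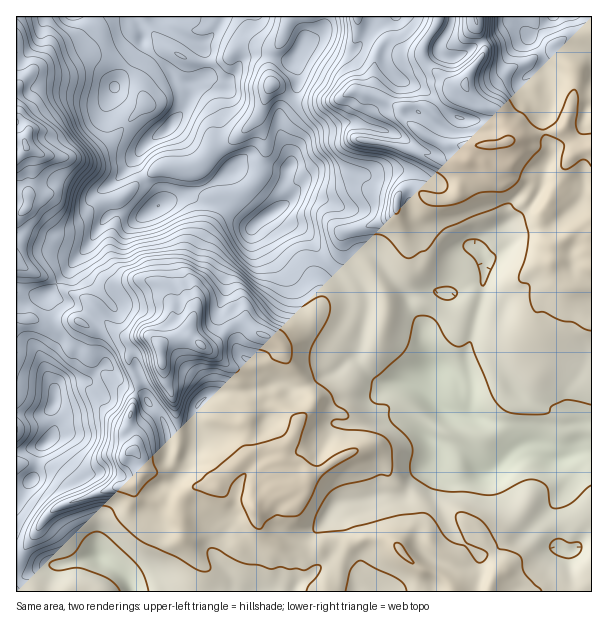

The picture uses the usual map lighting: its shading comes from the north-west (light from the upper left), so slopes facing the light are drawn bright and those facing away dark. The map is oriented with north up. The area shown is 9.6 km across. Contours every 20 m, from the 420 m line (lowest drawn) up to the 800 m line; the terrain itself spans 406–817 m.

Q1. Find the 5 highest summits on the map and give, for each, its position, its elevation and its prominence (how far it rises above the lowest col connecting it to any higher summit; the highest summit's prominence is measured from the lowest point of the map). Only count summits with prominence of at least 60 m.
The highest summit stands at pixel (159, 347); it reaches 817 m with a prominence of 411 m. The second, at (507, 141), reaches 812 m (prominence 256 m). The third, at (255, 507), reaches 758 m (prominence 96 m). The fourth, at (132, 450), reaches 746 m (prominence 81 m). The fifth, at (401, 551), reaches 709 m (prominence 92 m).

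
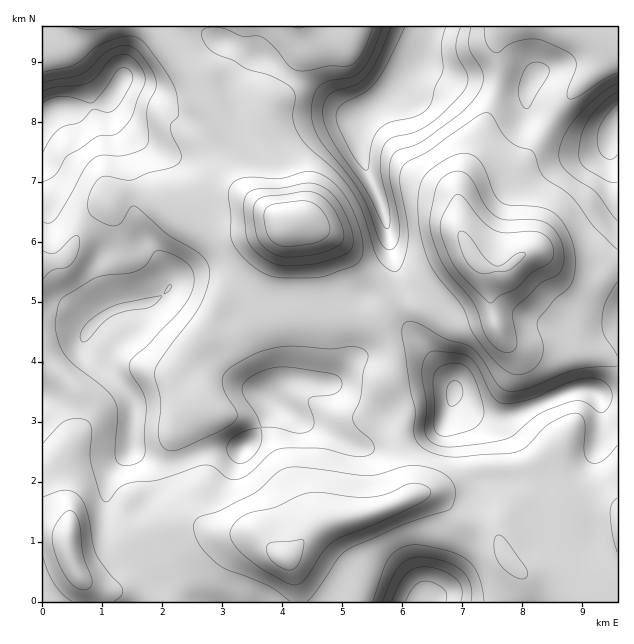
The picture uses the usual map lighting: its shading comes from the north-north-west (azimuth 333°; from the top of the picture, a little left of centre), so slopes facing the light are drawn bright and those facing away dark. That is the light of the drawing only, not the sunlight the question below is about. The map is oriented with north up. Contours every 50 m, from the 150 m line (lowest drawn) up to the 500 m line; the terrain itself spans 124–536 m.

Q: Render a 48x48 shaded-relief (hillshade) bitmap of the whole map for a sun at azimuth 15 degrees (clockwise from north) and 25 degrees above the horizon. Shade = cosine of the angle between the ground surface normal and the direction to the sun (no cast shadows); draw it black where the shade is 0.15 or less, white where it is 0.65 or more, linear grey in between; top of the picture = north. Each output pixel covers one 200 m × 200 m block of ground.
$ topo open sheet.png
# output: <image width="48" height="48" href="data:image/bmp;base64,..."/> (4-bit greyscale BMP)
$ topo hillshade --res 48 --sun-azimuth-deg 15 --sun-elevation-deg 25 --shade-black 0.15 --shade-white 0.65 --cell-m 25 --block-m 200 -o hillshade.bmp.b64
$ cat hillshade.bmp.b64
<image width="48" height="48" href="data:image/bmp;base64,Qk32BAAAAAAAAHYAAAAoAAAAMAAAADAAAAABAAQAAAAAAIAEAAATCwAAEwsAABAAAAAAAAAAAAAAABEREQAiIiIAMzMzAERERABVVVUAZmZmAHd3dwCIiIgAmZmZAKqqqgC7u7sAzMzMAN3d3QDu7u4A////AHU0aJiIiHZmZlM0Z4iIdnd2VVZ3d4iIiGQ2mpmIiHdmZTIkZ4iIdmZUNFZneIiIiFRpuqmIiHdmUyJFZ4iIdUMhElZ4iYiIiFWLupiIiHdlQ0V3ZneIdTEAFGeJmYiIh1aaqZiIiHdlVXmpdlVmZTIjRXiJmYiIh3iaqZiIiHd3eJqphkM0VVVWZ3iZmIiIh4q7qZmYiImaqrqpmHZUREVneImZmIiId5rLqZmZmZqrvLqqqqqYdURXiZmZiIiIiJvLqZmZmZmrvLqqu8zMuXZnmZmZiIiIiaq6qqqqqqmru6qrvMzMu6qqmZmZiIiJmZmqqry6mqq8y6qrvMzMu8zLqZmYiIiaqZmZmrupiZq8zLu8zMzLu7zdy7qqmIiaqpmZmaqHd4maqqvNzMupmaz/7t3MqYiaqqmZmZh2d3dmV5vNy5h4iazu7dy7qpmZmZmpmZh3d3ZlVqzKmId4iZq8u6maq7qqqZmZmZh3iId4iruYeIiIiJmaqod4m8zMuYiJqqhneIiau6l3iamHeJqqmGREWKzdqHeKu6ZWeJmqqYd4mZmHeJuphkMiNFeZdni8y4VXiJmYdlZ3d3d4iKqXZCIzRDMzNIvcuXeIiImHZUVVVVZ4mal0IRI1ZmUzRqzLmImqmYiHdlRFVVZ4iZhSEAE2eId3eLupmJqqqYiId2VVZmZniZdCIRJYmZiJmqmImZmqqpiIh3d3d3d3iYZFVDSKqYiJmpiHiJmaqqmIiIiIiIiIiHZndUeZiIiJmYh3d4iZqqmIiIiIiIiZiHd3ZEeHZ3iIiHdmZmd4mZiIiIiIiIiIiIh2MTZVVmeIh3ZmZlVniHiIh3ZmZneImYd0EUVVVVaIh3dndmZnZVZ4dkIiNFZ5qodSE2d2VFeZmJh3d3d3U0V3YxAAEiR6y4ZCNomYdnmZmamYd3iGM0Z3UhEiIjac2nZDWKq6qrupmqqYdnh1RWd3VDRVZnq8yGVFerzN3dy6q6qYdndlZ4iHZVeIib3dtlVnm83u7uyqu5mYd4dmeIiHZpu7vO3dlFZ5q93d3duqu5mYiIh4iIiHet/+7/79Y1eJq8y7u7u7y6qZmZmJmZiIrf/////7RHiZvMuZqrzNzKmZqrqqqpmZrMzd7v/oRomrzLqZmrzd3JmavMu6qZmZmqmrzv/Habu8zLmZqqu7y5mrvLupiIiIiZmazu2oi9zLu6qqqZmaqpq7vLqXd4iImYibzduYrN3MuqqrqYiJmZq6u7l2eIeImImavLqJvMzMy6qqqYd3eImZqql3iHeJmImZqpiJq7u8y6qqmYZVV1ZmiZmJh3iJiImZmGVomZmau6mZmIdUNBEkaJmYdniZmZqpdTJGiJiJmpmJmZh1MgASVndlVoiZmqqYZCEleIiZh3eIiJmHUkMzRVMjV4mpmql2VDNFeIiHZVZ4d3eIdXZlQhAUeJqqmYdmZmZlZ4iHVFZ3ZVVnd4h2QQA2iZqYd2Znd3d2Z4h3dmd2VEVniIh2QhJXiZmHdmZneIiHZ4iIh2dlRFZ3iA=="/>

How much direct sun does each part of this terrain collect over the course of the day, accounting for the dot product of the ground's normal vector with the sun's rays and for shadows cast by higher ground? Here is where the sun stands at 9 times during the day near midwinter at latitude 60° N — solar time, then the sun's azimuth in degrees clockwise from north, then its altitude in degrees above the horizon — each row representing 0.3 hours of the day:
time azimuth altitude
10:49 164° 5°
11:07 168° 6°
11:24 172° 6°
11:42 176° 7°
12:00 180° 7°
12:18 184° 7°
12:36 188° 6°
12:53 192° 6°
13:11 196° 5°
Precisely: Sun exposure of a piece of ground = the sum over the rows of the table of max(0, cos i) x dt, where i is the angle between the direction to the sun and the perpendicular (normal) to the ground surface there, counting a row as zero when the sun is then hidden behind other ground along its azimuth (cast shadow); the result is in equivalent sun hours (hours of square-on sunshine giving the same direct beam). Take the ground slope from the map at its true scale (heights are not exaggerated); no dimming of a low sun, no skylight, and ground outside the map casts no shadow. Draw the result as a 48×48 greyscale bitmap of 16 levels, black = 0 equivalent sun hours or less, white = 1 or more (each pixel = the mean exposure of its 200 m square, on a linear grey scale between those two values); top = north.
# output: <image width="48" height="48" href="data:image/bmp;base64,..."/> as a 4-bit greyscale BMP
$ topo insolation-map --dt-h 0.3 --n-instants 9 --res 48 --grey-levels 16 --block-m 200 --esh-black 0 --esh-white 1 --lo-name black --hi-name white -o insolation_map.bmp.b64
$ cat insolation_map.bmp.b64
<image width="48" height="48" href="data:image/bmp;base64,Qk32BAAAAAAAAHYAAAAoAAAAMAAAADAAAAABAAQAAAAAAIAEAAATCwAAEwsAABAAAAAAAAAAAAAAABEREQAiIiIAMzMzAERERABVVVUAZmZmAHd3dwCIiIgAmZmZAKqqqgC7u7sAzMzMAN3d3QDu7u4A////AFe8p3ZURWiIeImqdVRWiXVVM1ZndlVERGmoUiRERWd3eb3bllRWipiJmGZmZVRERXlzEjRFVVZ4m97KmGVFes3e23ZlRERERXdSEkREVVZ4qpdmiXZVet//2nZUM0RERXZDI0REVVZ4h1IkeqmHec3LqGVDNERERlMzM0REVVVVVDETWc3cqZmHdlQzREREVSESMzM0REMREREiNXm93Lh2ZUM0RERFVSEBIjMzMzIAAAEREREki9ynQzM0RERFVBABIzQyIiIgAAARAAAAAmiXUzM0REREQyECMhEiIiMgAAEQAAAAAAEjNDM0REREMzIiMgABIREQAAEQAAAAAAAAI0REREQyIzRDMwADQyEAAAAAAAAAAAAAASIiRVUxASNERCAmd2QhAAAAAAAAAQAAAAAAE0VDERI0VUNGZ4iHIAAAAAESIhAAAAAAATRVMiIjRVRERWiaphAAASREMzEAAAAAAAI0MzMzNEQzRVVVUwAAEzRFVEQAAAARAAABEjREMjRVREQxABETMhE1ZUMQABe7cgAAAmZCESaGVEMyI0RDIRI1ZUIgAFrO7GAARnUgAUh1VENGiZdlVmVERENCJZqqvN2s2kEAE1UzNERXmrqZmpdDM0V5q7qpmIrNuCAAJDEBI1VWeKqqmYdUREad/9y4ZlVmVCISNDEAEkVVZ4iYiIh2VEas3cyVNEREMiNEMzMQATRFVmZ3dnd2VFipiJhTI0REQ0VmUzIhABNFVVVVVVVURXh2VnUzVVVFVFV3dkQxAAJFVVRVVVRDRVVVaIVYh2VVVXd4iIdkIRJFVVVVVVREREVWnKirqHdVZ4mXiJmGQzM0VWd3d2VlQ0VpzamrqqlkVmeHZ4mXd2VFV6zdy5h0IkV7ynZovLhURURnZWZnq6hleu///+yDATWKlkI0ioVERBJGd2VHu6hmi97d7upSADaIdCIRIyIzMgE1d3Z5qXZVZ4iIiHQhAUZ3UhAAAAEjIREkZ2aJdlVEVmVVVBERA2VDIQAAAAEiESIkZlZ2VURFVCEREAAAFmQhEAAAAAEiESITREVVRERFMQAAAAAAN1QyIQAAAAERERERMzRDM0RDEAAAAAABV0MhEQAAAAAAAAIRERERESMyAAAAAAACVDIAABAAAAAAABMgAAAAEjMzIAAAAAACMQAAABIRARAAACIQAAACRVREMQAAAAAREAAAABIREjMxARAAAAElZUVUMhAAAAARAAAAASIQAkVUMiEAAAFGVEVUMyAAAAEhAAAAABIhEkZ3VEIRAAFENFVEMzEAAAIiAAAAABIjIkealpdlIAEiNWVDQzMQETRDIAAAAAIzMzac2//bhBESRlRDMzIiNGiFMQAAAAJEMiNq7//+uEM2dlRDMhE1aKy4UxAAACRVUyI2rqzdypm6dUMzIRNomavKdDEAFXdmZlREaGeKzv7JZDISNFZ3d4iahUMjaIdniZl1VlVXv/+nVDI0Vnd2ZmV5hkQzRWZ5qql2VVV5vNuFREV4d3d4ZVVXl1QzIkV4mXZVVQ=="/>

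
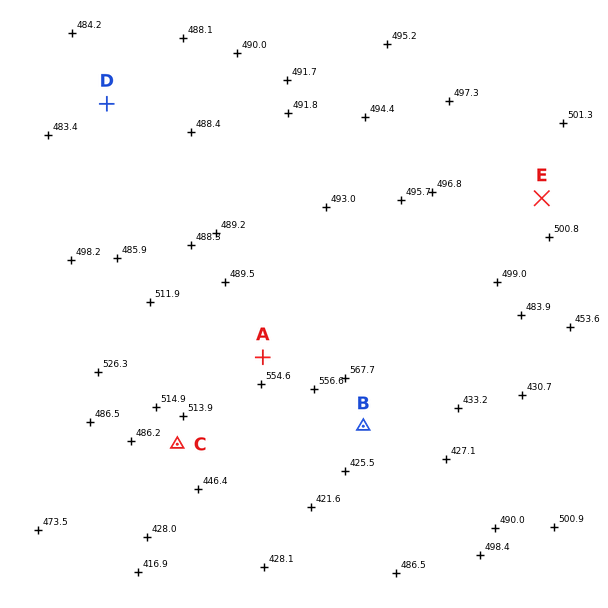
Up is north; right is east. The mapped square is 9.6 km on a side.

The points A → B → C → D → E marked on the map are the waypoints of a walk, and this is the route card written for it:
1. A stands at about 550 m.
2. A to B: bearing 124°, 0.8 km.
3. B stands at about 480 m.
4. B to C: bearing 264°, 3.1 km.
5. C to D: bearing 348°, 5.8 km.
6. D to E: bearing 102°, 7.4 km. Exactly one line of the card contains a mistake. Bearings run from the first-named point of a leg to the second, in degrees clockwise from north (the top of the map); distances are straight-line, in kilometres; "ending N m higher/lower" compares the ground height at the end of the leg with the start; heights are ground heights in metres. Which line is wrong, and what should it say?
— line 2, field distance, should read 2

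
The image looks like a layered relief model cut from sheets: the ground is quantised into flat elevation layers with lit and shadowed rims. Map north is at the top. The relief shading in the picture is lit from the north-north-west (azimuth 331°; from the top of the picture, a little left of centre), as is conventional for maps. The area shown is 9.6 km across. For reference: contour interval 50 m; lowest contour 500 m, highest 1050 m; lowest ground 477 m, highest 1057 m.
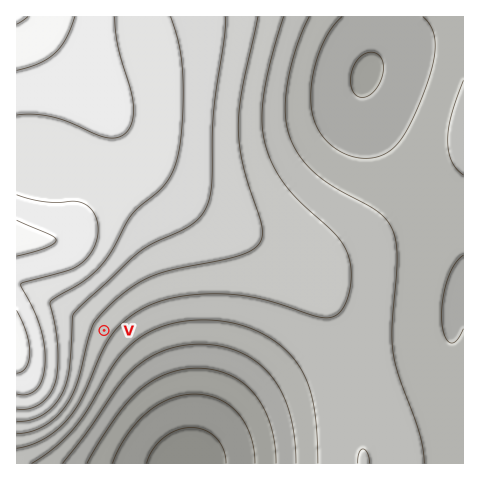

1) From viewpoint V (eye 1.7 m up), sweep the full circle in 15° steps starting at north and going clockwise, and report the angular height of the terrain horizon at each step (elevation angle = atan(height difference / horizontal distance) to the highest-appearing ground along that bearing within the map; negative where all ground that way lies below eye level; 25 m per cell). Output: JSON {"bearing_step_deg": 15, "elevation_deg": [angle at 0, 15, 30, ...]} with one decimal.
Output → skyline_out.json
{"bearing_step_deg": 15, "elevation_deg": [5.0, 3.3, 2.0, 1.3, 0.5, 0.0, -0.3, -0.3, -0.4, -3.7, -5.1, -5.1, -3.5, -1.3, 1.9, 5.1, 7.0, 7.9, 7.7, 6.6, 6.0, 6.2, 6.8, 6.5]}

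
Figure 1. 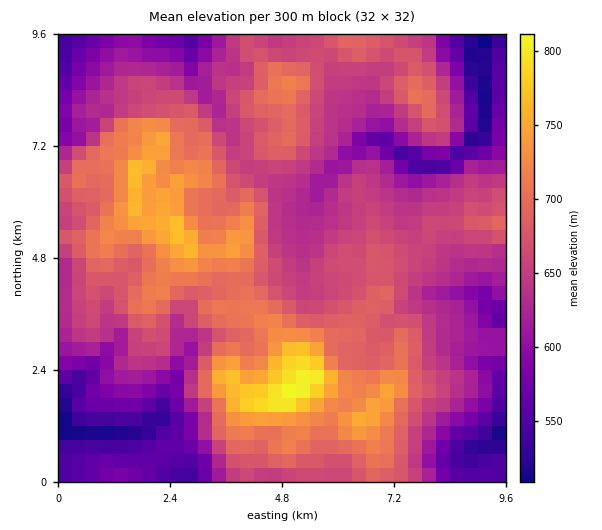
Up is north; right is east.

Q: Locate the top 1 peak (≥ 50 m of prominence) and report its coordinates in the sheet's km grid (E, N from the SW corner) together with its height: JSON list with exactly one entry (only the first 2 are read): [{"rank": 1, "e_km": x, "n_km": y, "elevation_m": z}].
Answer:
[{"rank": 1, "e_km": 4.96, "n_km": 1.89, "elevation_m": 814}]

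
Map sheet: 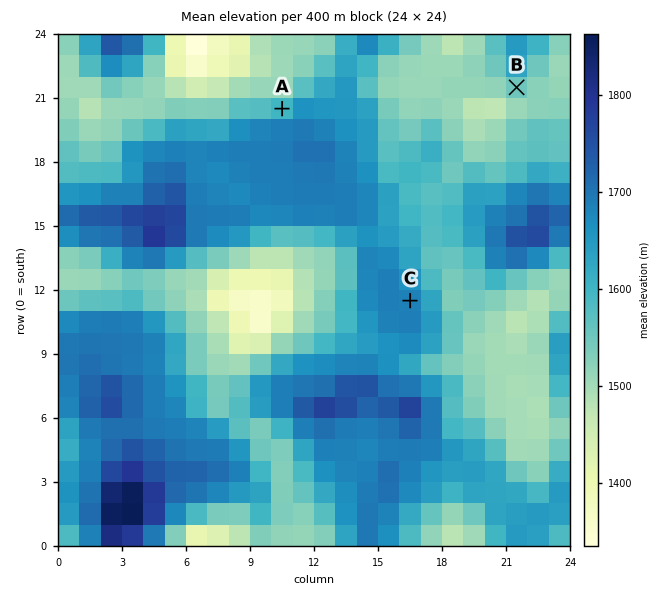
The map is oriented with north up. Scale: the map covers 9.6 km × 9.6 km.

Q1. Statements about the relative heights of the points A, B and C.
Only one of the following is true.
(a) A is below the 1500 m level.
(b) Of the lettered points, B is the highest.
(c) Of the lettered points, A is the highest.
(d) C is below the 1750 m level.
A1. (d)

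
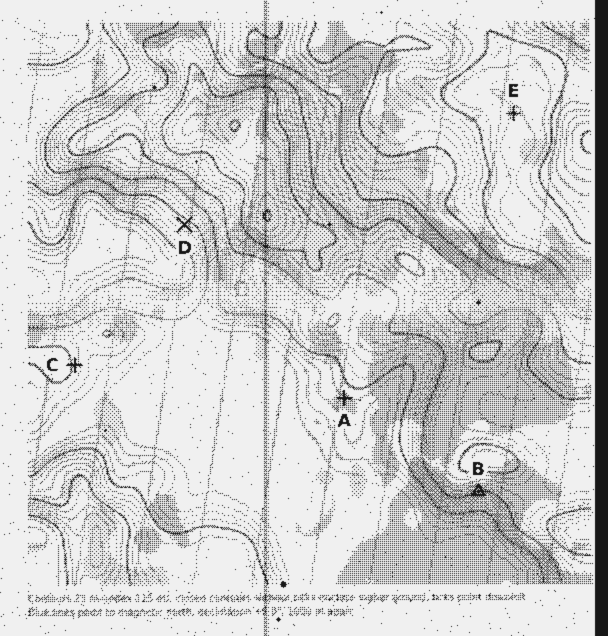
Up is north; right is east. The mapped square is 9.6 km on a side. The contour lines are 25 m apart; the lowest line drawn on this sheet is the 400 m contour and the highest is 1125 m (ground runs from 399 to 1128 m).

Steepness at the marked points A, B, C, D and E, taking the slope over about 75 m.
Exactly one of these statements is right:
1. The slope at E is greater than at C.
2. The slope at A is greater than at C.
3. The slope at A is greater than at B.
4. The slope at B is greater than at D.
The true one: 4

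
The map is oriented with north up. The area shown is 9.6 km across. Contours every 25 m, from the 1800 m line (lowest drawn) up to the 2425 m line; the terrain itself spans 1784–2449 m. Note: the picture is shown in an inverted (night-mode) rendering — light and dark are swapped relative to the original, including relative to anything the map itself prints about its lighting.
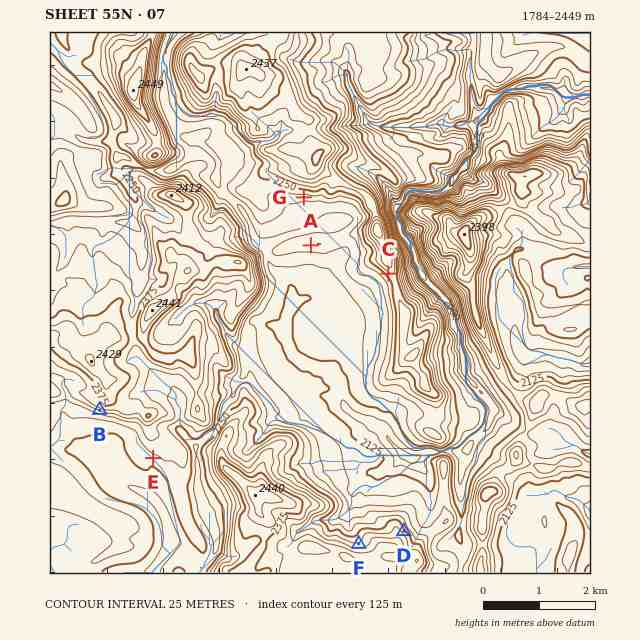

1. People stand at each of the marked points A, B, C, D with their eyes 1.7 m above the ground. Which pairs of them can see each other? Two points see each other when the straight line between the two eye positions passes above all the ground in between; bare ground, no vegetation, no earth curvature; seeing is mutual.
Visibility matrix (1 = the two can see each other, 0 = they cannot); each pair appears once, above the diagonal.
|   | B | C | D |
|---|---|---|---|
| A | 0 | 1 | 1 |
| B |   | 0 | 0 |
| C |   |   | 1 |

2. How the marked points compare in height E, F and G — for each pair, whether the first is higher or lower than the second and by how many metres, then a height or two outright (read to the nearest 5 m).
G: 70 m lower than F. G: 55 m lower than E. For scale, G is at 2210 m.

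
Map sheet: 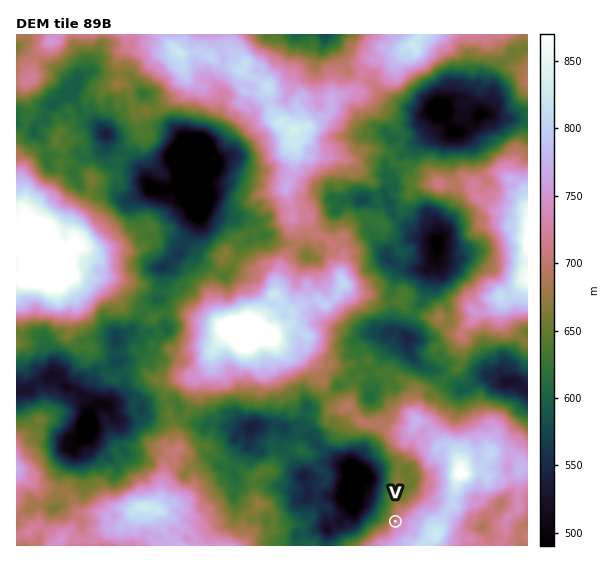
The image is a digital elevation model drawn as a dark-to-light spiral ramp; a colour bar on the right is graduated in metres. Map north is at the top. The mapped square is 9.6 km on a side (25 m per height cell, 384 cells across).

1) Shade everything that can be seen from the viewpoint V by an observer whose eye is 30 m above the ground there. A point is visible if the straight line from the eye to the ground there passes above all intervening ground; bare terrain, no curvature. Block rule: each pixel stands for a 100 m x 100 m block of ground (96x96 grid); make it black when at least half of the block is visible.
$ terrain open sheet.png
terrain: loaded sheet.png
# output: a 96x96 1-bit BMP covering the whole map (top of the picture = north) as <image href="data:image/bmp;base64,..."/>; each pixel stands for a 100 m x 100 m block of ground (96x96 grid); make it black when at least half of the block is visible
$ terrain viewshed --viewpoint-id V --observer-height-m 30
<image width="96" height="96" href="data:image/bmp;base64,Qk2+BAAAAAAAAD4AAAAoAAAAYAAAAGAAAAABAAEAAAAAAIAEAAATCwAAEwsAAAIAAAAAAAAA////AAAAAAAAAAAD9/////8wAAAAAAAGf//////YAAAAAAAO/////z/YAAAAAAAZ/z7//j/YAAAAAAB//zb//j/MAAAAAABf/77//3/4AAAAAAAf/wf////wAAAAAAD//wf//89wQAAAAAB3/gf//898wAAAAAAf/gf//+//wAAAAAAf/gf///v/wAAAAAAffg///+f/4AAAAAAefw///+//8AAAAAAOfwf/////4AAAAAAP/gP/////4AAAAAAL/AD/////4AAAAAAH/gD/////wAAAAAAD/gD/////wAAAAAAD/wDn///+wAAAAAAB7wHH///wAAAAAAAB7wCHv//gAAAAAAAD78CP//3wAAAAAAAD58D///g4AAAAAAAH/+P/P4AAAAAAAAAM///+PgAAAAAAAAAE///8HgAAAAAAAAAM///8AgAAAAAAAAAY///8AAAAAAAAAAAI///8AAAAAAAAAAAY////wAAAAAAAAAAg////wAAAAAAAAAAAf///wAAAAAAAAAAAD///4AAAAAAAAAAAD///8AAAAAAABAAAD///8AAAAADwFgAAD///4AAAAAD8HgAAB///8AAAAAD//AAAB3/78AAAAAD88AAAAz//8AAAAAD4eAAAAB7/+AAAAADwcAAAAAB4fAAAAAD58AAAAAAYfgAAAAD/8AAAAAAB/wAAAAD/+AAAAAAB/+AAAAD3+AAAAAAD//AAAAD3/AAAAAADn/AAAAD3/gAAAAAAH/AAAAD//gAAAAAAD/gAAAD//gAAAAAABwAAAAB+/gAAAAAAAAAAAAAcfAAAAAAAAAAAAAAIPAAAAAAAAAAAAAAAPAAAAAAAAAAAAAAIOAAAAAAAAAAAAAAHuAAAAAAAAAAAAAAA+AAAAAAAAAAAAAEAEAAAAAAAAAAAAAEAAAAAAAAAAAAAAAMAAAAAAAAAAAAAAAMAAAAAAAAAAAAAAAMAAAAAAAAAAAAAAAMAAAAAAAAAAAAAAAEAAAAAAAAAAAAAAAEAAAAAAAAAAAAAAAEAAAAAAAAAAAAAAAAAAAAAAAAAAAAAAAAAAAAAAAAAAAAAAAAAAAAAAAAAABAAAAAAAAAAAAAAADAAAAAAAAAAAAAAAOAAAAAAAAAAAAAAAPAAAAAAAAAAAAAAA7AAAAAAAAAAAAAABzAAAAAAAAAAAAAAAHgAAAAAAAAAAAAAAEAAAAAAAAAAAAAQAAAAAAAAAAAAAAAQAAAAAAAAAAAAAAAQAAAAAAAAAAAAAAAAGAAAAAAAAAAAAAAAHAgAAAAAAAAAAAAAP/wAAAAAAAAAAAAAH/wAAAAAAAAAAAAAH/wAAAAAAAAAAAAAD/4AAAAAAAAAAAAAD/4AAAAAAAAAAAAAAR8AAAAAAAAAAAAAAB+AAAAAAAAAAAAAAB/AAAAAAAAAAAAAAD/gAAAAAAAAAAAAAD/wAAAAAAAAAAAAAH/4AAAAAAAAAAAAAF/4AAAAAAAAAAAAAB/8AAAAAAAAAAAAAAhsAAAAAAAAAAAAAAAOAAAAAAAAAAAAAAAOAAA="/>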